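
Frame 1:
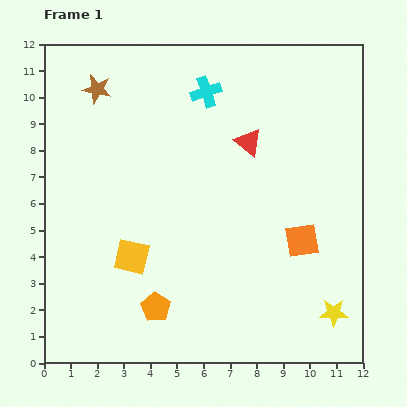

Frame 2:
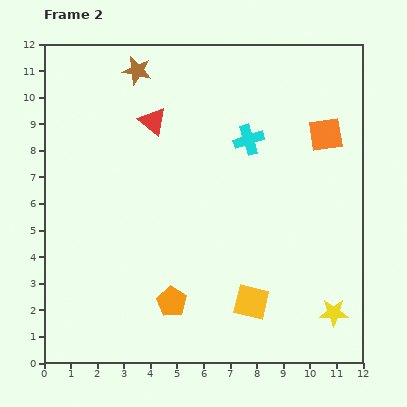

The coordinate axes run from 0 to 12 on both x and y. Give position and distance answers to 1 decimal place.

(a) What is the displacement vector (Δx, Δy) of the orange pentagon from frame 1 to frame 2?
(0.6, 0.2)

The orange pentagon was at (4.2, 2.1) in frame 1 and (4.8, 2.3) in frame 2.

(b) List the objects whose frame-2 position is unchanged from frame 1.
the yellow star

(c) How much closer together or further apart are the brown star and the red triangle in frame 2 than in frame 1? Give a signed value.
-4.0

Distance in frame 1: 6.0. Distance in frame 2: 2.0.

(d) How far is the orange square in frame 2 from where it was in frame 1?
4.1

The orange square moved from (9.7, 4.6) to (10.6, 8.6), a distance of √(0.9² + 4.0²) ≈ 4.1.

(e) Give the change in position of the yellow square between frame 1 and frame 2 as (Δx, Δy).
(4.5, -1.7)

The yellow square was at (3.3, 4.0) in frame 1 and (7.8, 2.3) in frame 2.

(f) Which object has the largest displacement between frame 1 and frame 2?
the yellow square

(moved 4.8; next 4.1)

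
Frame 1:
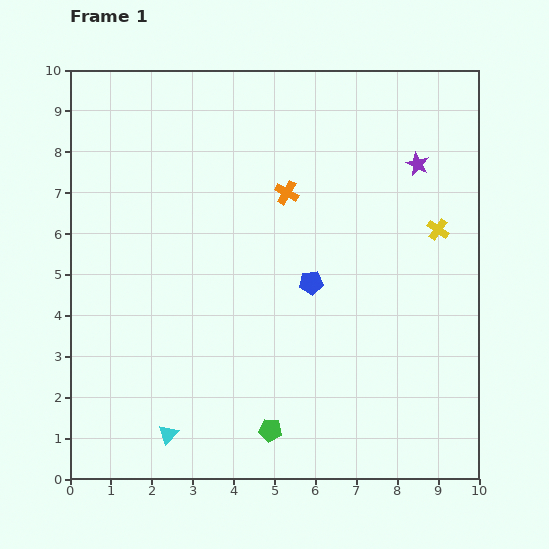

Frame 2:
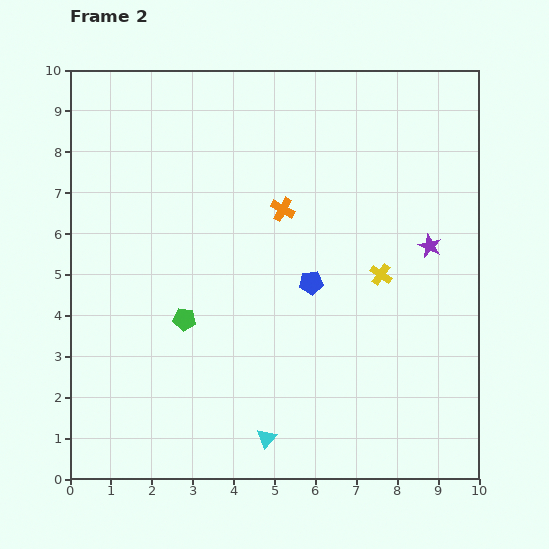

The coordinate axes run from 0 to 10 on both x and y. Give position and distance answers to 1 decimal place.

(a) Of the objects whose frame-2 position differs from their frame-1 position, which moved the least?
the orange cross

(moved 0.4)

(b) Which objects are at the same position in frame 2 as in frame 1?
the blue pentagon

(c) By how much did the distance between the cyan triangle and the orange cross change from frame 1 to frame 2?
-1.0

Distance in frame 1: 6.6. Distance in frame 2: 5.6.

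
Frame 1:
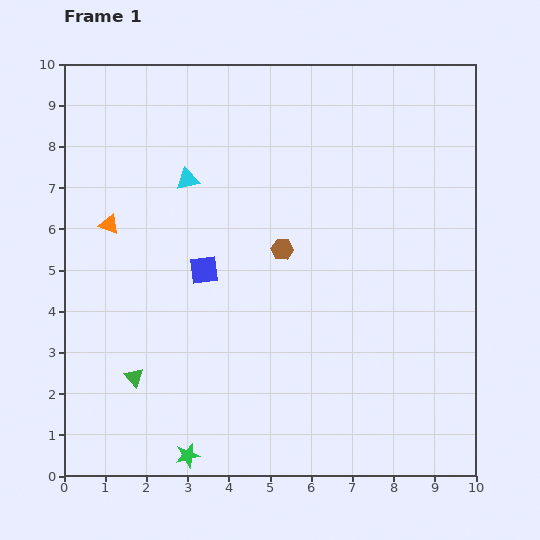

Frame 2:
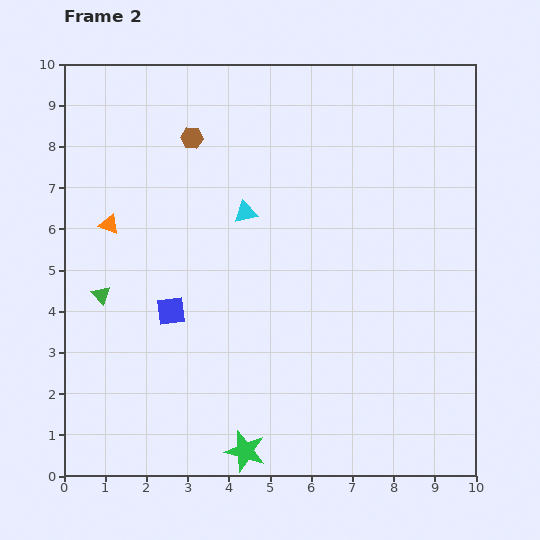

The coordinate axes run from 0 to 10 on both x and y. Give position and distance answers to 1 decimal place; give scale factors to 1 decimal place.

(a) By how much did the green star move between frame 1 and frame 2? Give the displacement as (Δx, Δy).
(1.4, 0.1)

The green star was at (3.0, 0.5) in frame 1 and (4.4, 0.6) in frame 2.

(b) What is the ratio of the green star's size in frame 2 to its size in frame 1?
1.7×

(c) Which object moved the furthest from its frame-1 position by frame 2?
the brown hexagon

(moved 3.5; next 2.2)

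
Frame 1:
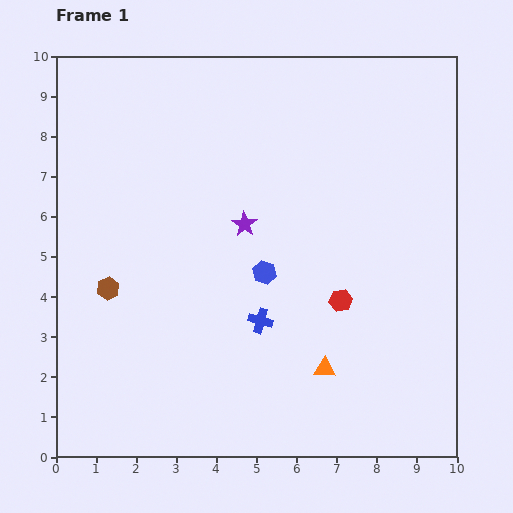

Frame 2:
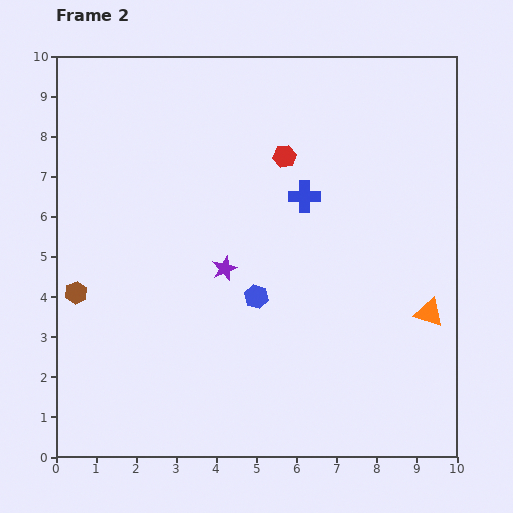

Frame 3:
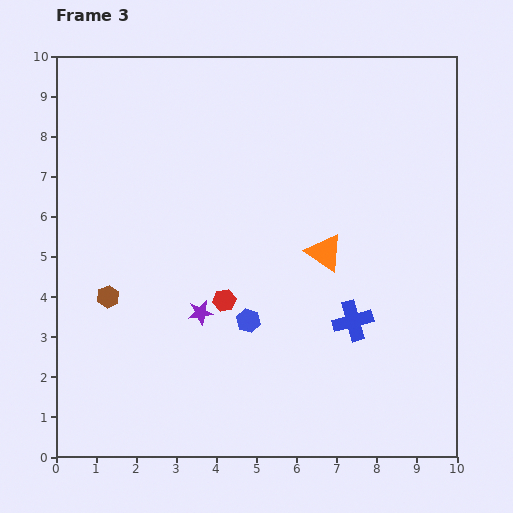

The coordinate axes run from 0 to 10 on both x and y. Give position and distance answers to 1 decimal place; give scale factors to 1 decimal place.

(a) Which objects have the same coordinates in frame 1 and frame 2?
none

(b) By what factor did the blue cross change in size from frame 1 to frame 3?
1.6×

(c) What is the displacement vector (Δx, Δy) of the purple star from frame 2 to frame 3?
(-0.6, -1.1)

The purple star was at (4.2, 4.7) in frame 2 and (3.6, 3.6) in frame 3.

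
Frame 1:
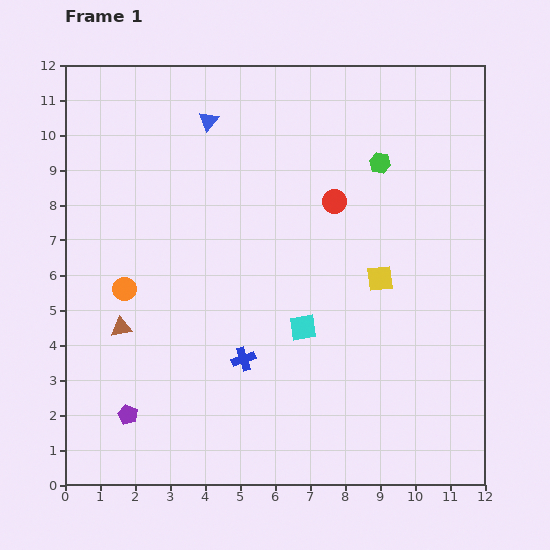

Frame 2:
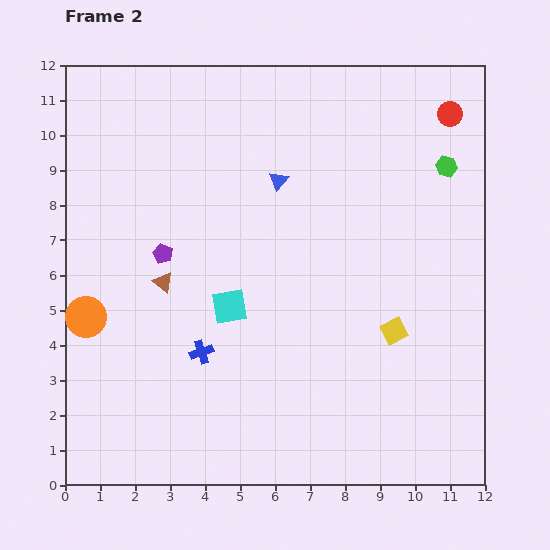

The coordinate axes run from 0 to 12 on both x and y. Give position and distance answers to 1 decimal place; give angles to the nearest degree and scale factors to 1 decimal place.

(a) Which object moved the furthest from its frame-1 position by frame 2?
the purple pentagon

(moved 4.7; next 4.1)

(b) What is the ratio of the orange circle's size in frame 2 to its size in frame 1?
1.7×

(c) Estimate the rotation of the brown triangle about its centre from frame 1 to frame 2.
47° clockwise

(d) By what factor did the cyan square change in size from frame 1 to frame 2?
1.4×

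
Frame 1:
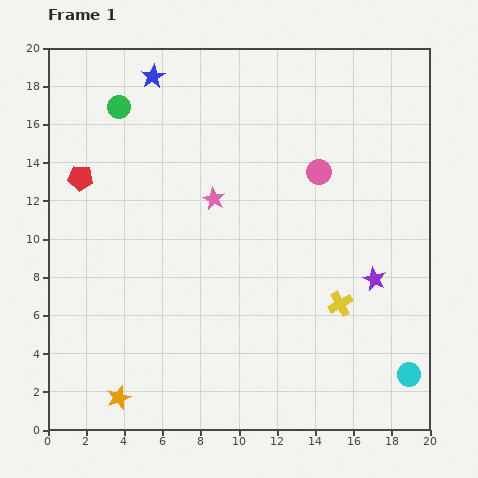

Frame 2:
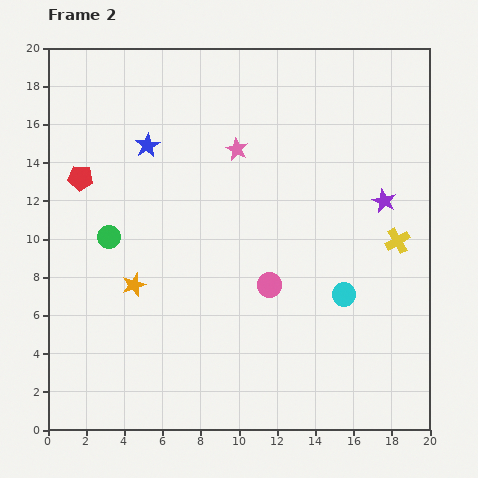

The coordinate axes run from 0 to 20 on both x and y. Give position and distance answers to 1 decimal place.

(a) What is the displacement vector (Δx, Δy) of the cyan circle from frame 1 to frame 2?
(-3.4, 4.2)

The cyan circle was at (18.9, 2.9) in frame 1 and (15.5, 7.1) in frame 2.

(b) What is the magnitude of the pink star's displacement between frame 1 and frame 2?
2.9

The pink star moved from (8.7, 12.1) to (9.9, 14.7), a distance of √(1.2² + 2.6²) ≈ 2.9.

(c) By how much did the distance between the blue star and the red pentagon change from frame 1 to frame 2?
-2.6

Distance in frame 1: 6.5. Distance in frame 2: 3.9.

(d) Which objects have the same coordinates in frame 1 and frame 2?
the red pentagon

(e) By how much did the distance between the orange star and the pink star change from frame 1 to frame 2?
-2.6

Distance in frame 1: 11.5. Distance in frame 2: 8.9.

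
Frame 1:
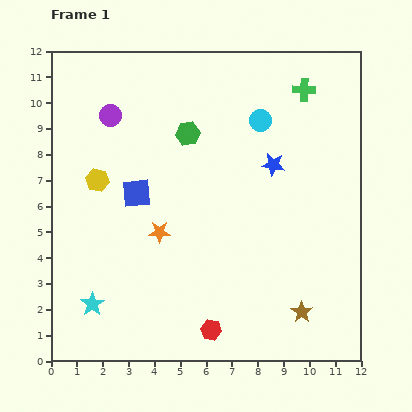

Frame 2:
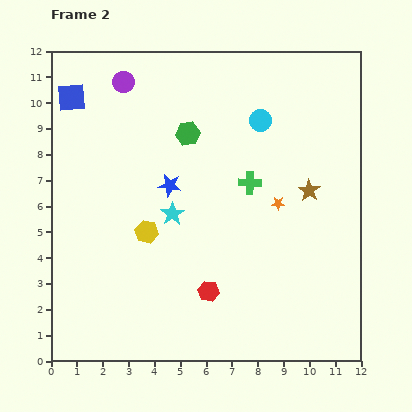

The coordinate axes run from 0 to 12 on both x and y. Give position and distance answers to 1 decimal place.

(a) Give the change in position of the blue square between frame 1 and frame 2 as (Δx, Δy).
(-2.5, 3.7)

The blue square was at (3.3, 6.5) in frame 1 and (0.8, 10.2) in frame 2.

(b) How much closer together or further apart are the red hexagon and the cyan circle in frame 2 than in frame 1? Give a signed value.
-1.4

Distance in frame 1: 8.3. Distance in frame 2: 6.9.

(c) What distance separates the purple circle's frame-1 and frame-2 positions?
1.4

The purple circle moved from (2.3, 9.5) to (2.8, 10.8), a distance of √(0.5² + 1.3²) ≈ 1.4.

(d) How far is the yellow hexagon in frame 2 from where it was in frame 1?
2.8

The yellow hexagon moved from (1.8, 7.0) to (3.7, 5.0), a distance of √(1.9² + 2.0²) ≈ 2.8.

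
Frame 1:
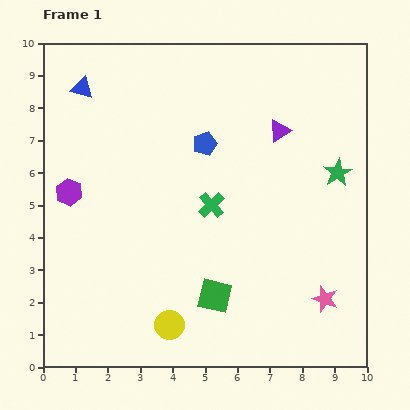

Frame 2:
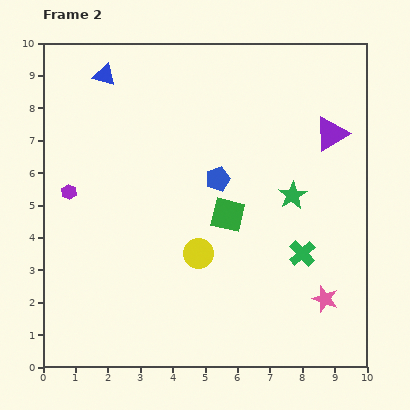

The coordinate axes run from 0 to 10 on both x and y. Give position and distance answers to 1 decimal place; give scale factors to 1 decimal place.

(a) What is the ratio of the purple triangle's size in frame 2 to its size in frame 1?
1.5×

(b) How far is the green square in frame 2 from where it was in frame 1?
2.5

The green square moved from (5.3, 2.2) to (5.7, 4.7), a distance of √(0.4² + 2.5²) ≈ 2.5.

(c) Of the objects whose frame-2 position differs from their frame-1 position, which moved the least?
the blue triangle

(moved 0.8)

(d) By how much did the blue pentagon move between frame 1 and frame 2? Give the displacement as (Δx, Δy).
(0.4, -1.1)

The blue pentagon was at (5.0, 6.9) in frame 1 and (5.4, 5.8) in frame 2.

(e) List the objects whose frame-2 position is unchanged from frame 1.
the purple hexagon, the pink star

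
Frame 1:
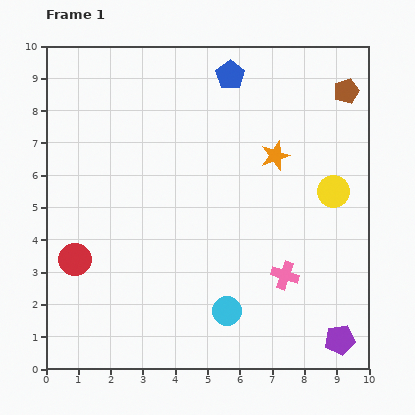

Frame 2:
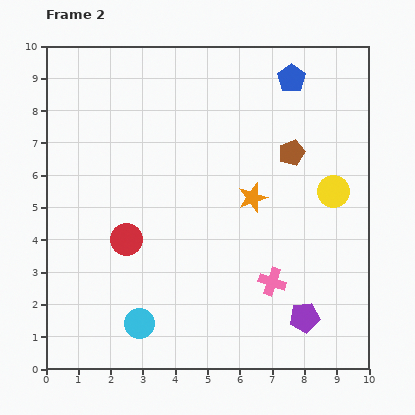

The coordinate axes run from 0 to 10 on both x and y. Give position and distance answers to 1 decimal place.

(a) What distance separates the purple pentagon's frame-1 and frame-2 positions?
1.3

The purple pentagon moved from (9.1, 0.9) to (8.0, 1.6), a distance of √(1.1² + 0.7²) ≈ 1.3.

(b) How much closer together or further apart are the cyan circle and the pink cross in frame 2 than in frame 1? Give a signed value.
+2.2

Distance in frame 1: 2.1. Distance in frame 2: 4.3.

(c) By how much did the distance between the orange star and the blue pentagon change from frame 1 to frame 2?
+1.0

Distance in frame 1: 2.9. Distance in frame 2: 3.9.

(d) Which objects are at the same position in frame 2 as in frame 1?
the yellow circle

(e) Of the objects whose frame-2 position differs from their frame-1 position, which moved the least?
the pink cross

(moved 0.4)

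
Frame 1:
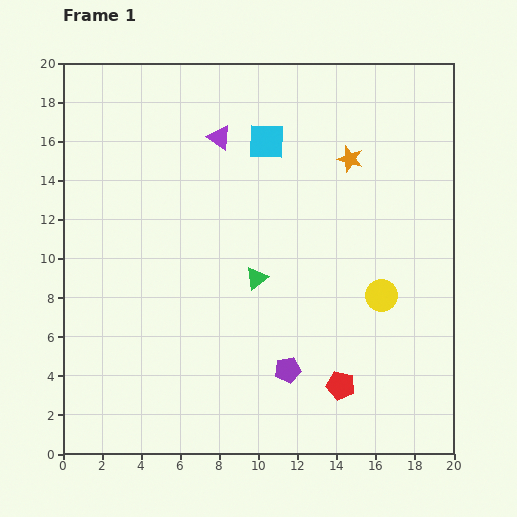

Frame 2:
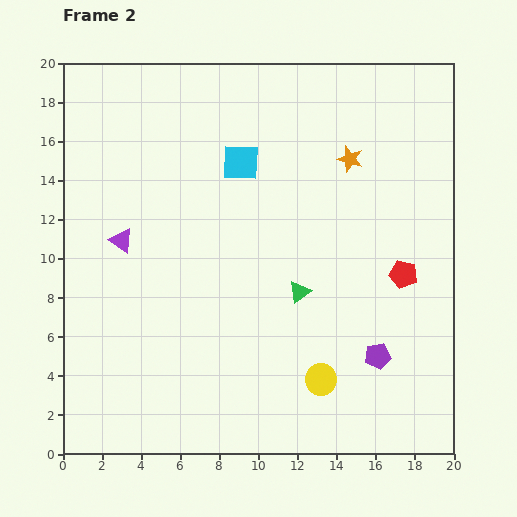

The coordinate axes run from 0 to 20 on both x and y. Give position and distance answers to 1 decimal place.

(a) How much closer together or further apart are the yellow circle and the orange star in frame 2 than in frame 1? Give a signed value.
+4.2

Distance in frame 1: 7.2. Distance in frame 2: 11.4.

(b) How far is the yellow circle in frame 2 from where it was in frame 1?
5.3

The yellow circle moved from (16.3, 8.1) to (13.2, 3.8), a distance of √(3.1² + 4.3²) ≈ 5.3.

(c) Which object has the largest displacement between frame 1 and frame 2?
the purple triangle

(moved 7.3; next 6.5)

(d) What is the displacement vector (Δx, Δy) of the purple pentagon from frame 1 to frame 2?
(4.6, 0.7)

The purple pentagon was at (11.5, 4.3) in frame 1 and (16.1, 5.0) in frame 2.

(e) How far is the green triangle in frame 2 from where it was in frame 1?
2.3

The green triangle moved from (9.9, 9.0) to (12.1, 8.3), a distance of √(2.2² + 0.7²) ≈ 2.3.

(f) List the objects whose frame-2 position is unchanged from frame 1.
the orange star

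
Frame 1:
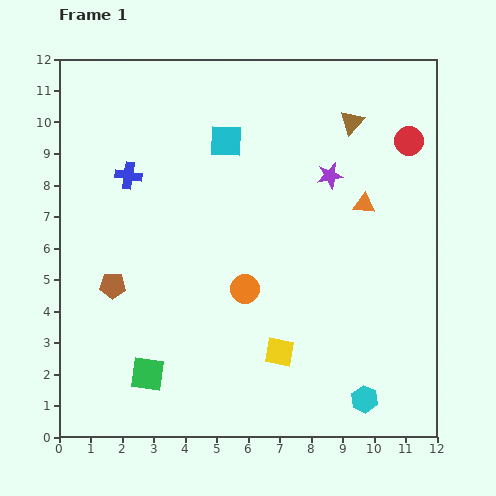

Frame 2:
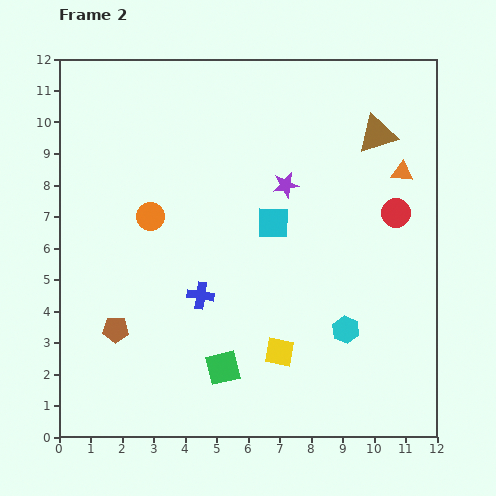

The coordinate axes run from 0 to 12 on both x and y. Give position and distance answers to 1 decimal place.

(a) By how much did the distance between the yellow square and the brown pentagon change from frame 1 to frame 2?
-0.5

Distance in frame 1: 5.7. Distance in frame 2: 5.2.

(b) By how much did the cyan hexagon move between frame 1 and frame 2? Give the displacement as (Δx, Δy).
(-0.6, 2.2)

The cyan hexagon was at (9.7, 1.2) in frame 1 and (9.1, 3.4) in frame 2.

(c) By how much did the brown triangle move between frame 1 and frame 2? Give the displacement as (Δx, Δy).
(0.8, -0.4)

The brown triangle was at (9.3, 10.0) in frame 1 and (10.1, 9.6) in frame 2.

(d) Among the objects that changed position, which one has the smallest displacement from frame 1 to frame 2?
the brown triangle

(moved 0.9)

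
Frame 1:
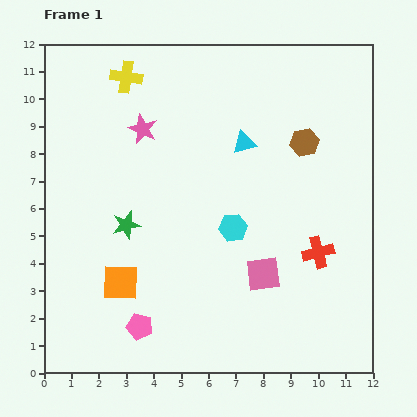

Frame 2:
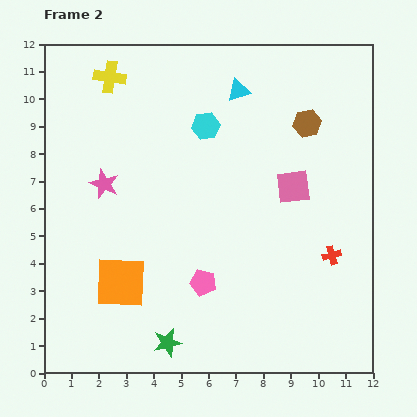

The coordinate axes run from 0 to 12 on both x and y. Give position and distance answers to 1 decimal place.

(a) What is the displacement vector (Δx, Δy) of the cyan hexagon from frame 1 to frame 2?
(-1.0, 3.7)

The cyan hexagon was at (6.9, 5.3) in frame 1 and (5.9, 9.0) in frame 2.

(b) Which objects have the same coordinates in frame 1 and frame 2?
the orange square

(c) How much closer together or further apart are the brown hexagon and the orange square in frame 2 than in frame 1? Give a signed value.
+0.5

Distance in frame 1: 8.4. Distance in frame 2: 8.9.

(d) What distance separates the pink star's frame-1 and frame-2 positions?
2.4

The pink star moved from (3.6, 8.9) to (2.2, 6.9), a distance of √(1.4² + 2.0²) ≈ 2.4.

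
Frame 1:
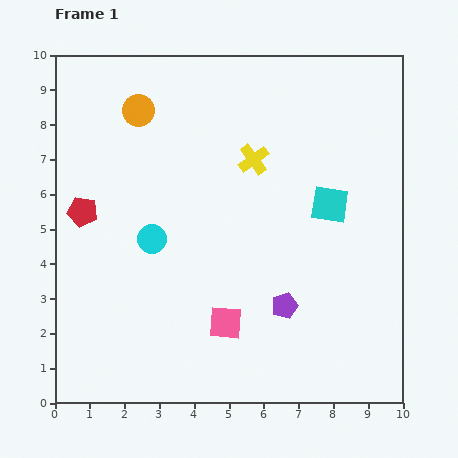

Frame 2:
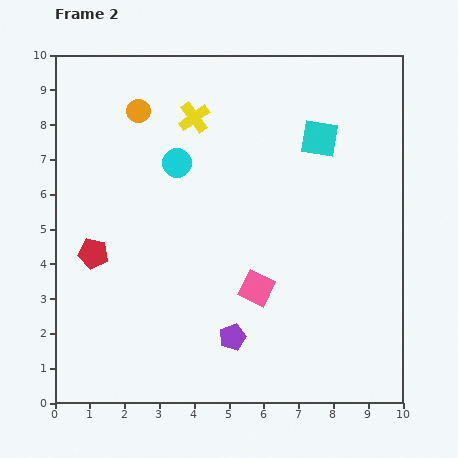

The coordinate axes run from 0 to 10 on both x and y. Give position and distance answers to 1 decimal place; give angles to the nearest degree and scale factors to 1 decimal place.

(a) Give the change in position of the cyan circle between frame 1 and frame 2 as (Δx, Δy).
(0.7, 2.2)

The cyan circle was at (2.8, 4.7) in frame 1 and (3.5, 6.9) in frame 2.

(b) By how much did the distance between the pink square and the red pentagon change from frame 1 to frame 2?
-0.4

Distance in frame 1: 5.2. Distance in frame 2: 4.8.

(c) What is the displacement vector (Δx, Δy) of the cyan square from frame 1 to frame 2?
(-0.3, 1.9)

The cyan square was at (7.9, 5.7) in frame 1 and (7.6, 7.6) in frame 2.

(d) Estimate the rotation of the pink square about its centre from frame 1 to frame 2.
23° clockwise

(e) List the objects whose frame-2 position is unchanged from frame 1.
the orange circle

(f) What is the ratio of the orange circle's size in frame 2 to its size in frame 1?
0.7×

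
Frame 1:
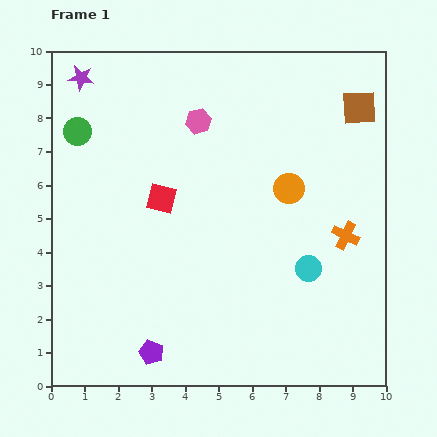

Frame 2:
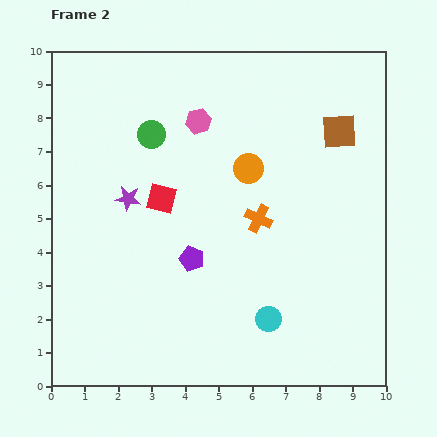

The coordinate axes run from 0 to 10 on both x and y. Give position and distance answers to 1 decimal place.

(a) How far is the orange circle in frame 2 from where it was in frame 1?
1.3

The orange circle moved from (7.1, 5.9) to (5.9, 6.5), a distance of √(1.2² + 0.6²) ≈ 1.3.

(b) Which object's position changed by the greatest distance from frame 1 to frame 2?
the purple star

(moved 3.9; next 3.0)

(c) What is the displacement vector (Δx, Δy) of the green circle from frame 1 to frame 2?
(2.2, -0.1)

The green circle was at (0.8, 7.6) in frame 1 and (3.0, 7.5) in frame 2.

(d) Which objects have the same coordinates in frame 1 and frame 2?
the pink hexagon, the red square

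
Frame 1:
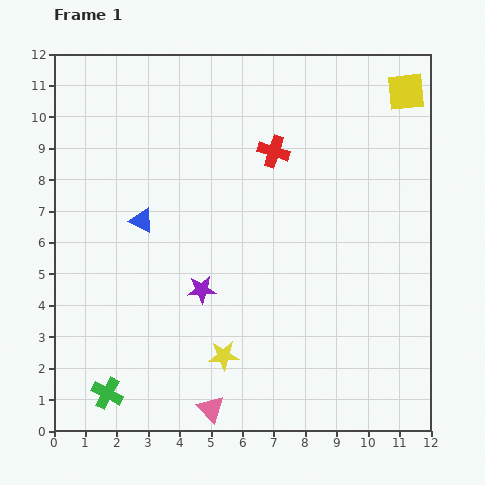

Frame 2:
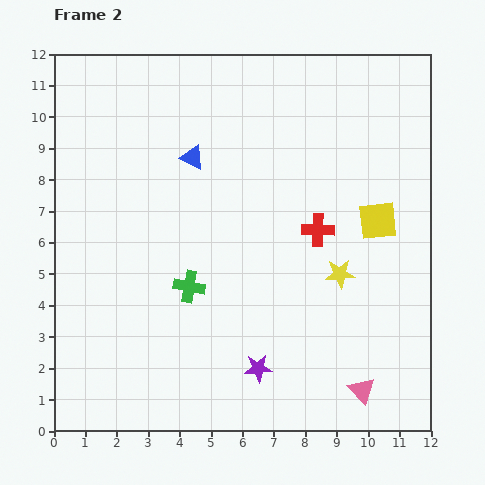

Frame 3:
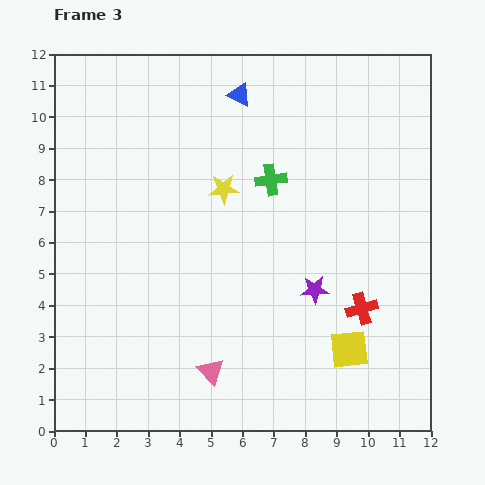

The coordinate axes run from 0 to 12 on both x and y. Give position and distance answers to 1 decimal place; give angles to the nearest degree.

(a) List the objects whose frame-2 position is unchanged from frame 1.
none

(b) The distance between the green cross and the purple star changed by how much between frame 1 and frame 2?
-1.1

Distance in frame 1: 4.5. Distance in frame 2: 3.4.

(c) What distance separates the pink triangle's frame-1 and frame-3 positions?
1.2

The pink triangle moved from (5.0, 0.7) to (5.0, 1.9), a distance of √(0.0² + 1.2²) ≈ 1.2.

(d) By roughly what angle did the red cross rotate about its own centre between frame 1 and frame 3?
34° counter-clockwise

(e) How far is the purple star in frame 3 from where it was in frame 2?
3.1

The purple star moved from (6.5, 2.0) to (8.3, 4.5), a distance of √(1.8² + 2.5²) ≈ 3.1.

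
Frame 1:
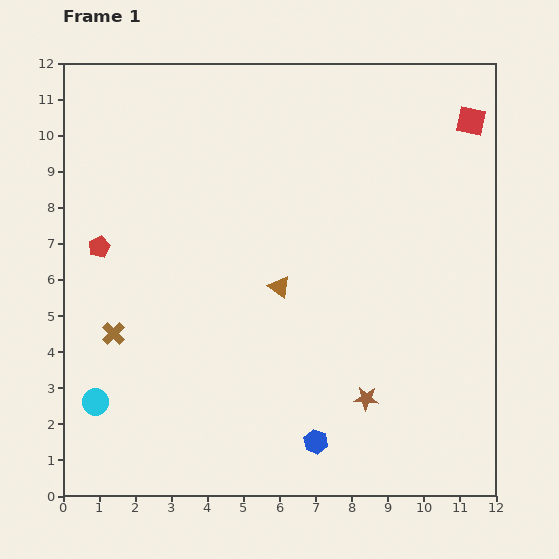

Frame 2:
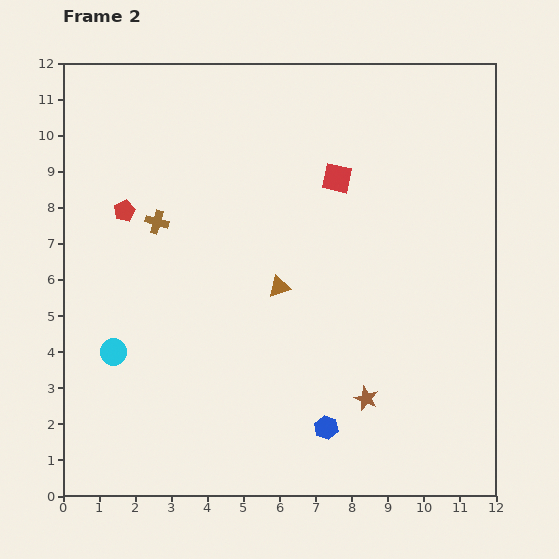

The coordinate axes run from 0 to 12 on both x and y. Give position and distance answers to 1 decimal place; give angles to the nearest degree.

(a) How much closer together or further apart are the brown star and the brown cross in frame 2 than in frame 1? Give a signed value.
+0.4

Distance in frame 1: 7.2. Distance in frame 2: 7.6.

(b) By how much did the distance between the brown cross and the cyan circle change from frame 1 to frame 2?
+1.8

Distance in frame 1: 2.0. Distance in frame 2: 3.8.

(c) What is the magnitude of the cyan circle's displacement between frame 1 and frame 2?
1.5

The cyan circle moved from (0.9, 2.6) to (1.4, 4.0), a distance of √(0.5² + 1.4²) ≈ 1.5.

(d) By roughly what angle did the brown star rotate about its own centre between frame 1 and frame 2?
19° clockwise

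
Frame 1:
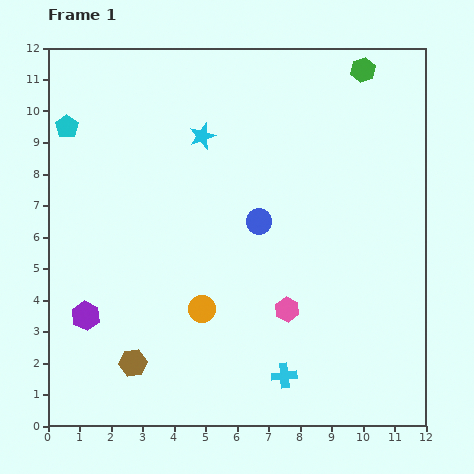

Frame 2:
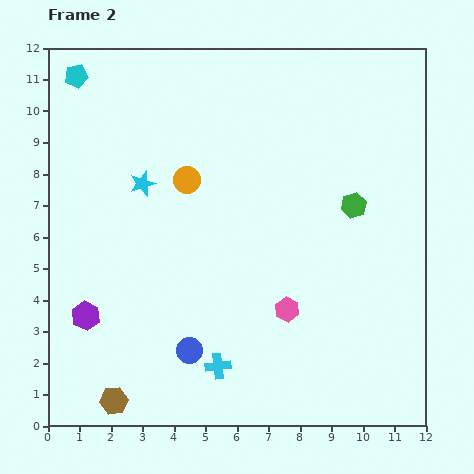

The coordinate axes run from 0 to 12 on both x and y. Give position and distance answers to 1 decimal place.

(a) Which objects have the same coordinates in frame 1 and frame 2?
the pink hexagon, the purple hexagon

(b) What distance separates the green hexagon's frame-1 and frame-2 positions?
4.3

The green hexagon moved from (10.0, 11.3) to (9.7, 7.0), a distance of √(0.3² + 4.3²) ≈ 4.3.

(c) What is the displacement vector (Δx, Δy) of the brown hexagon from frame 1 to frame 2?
(-0.6, -1.2)

The brown hexagon was at (2.7, 2.0) in frame 1 and (2.1, 0.8) in frame 2.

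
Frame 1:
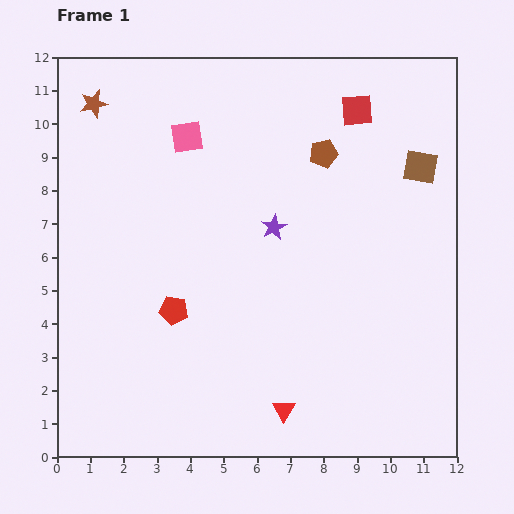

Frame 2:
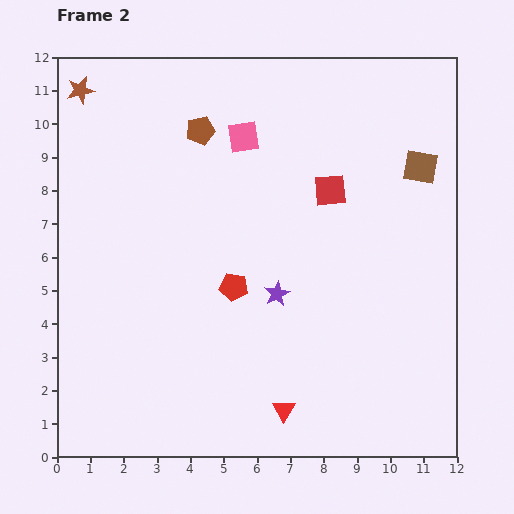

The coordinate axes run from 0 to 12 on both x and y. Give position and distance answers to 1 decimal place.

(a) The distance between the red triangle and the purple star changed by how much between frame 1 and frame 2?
-2.0

Distance in frame 1: 5.5. Distance in frame 2: 3.5.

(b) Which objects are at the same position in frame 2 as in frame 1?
the red triangle, the brown square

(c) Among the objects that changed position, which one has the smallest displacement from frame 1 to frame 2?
the brown star

(moved 0.6)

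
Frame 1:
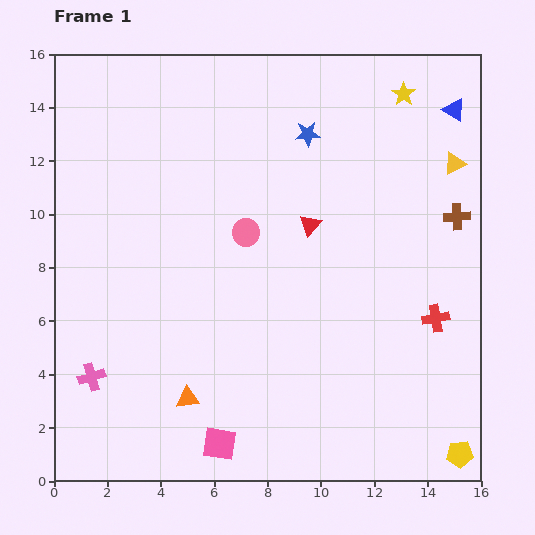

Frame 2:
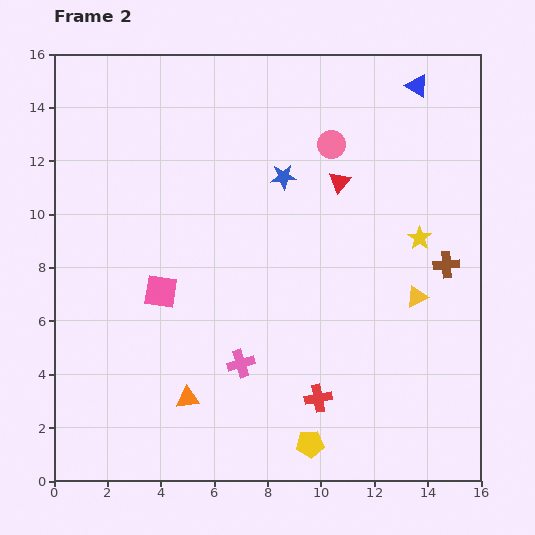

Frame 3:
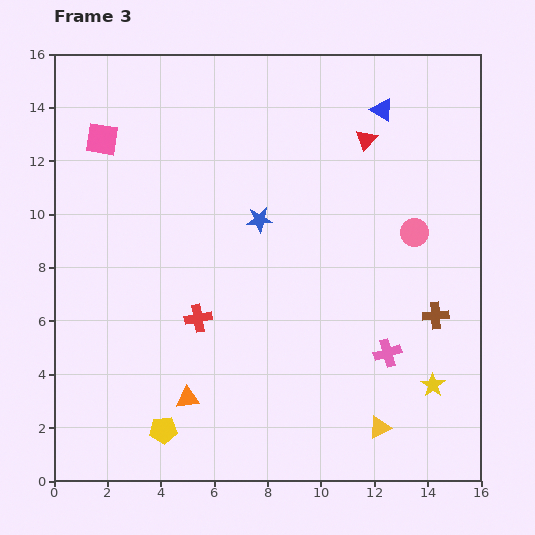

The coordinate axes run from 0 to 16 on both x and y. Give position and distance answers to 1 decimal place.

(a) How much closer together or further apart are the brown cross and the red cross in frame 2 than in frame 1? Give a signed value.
+3.0

Distance in frame 1: 3.9. Distance in frame 2: 6.9.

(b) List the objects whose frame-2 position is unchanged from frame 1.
the orange triangle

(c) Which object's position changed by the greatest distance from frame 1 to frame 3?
the pink square

(moved 12.2; next 11.1)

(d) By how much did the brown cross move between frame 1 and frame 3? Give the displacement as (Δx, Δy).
(-0.8, -3.7)

The brown cross was at (15.1, 9.9) in frame 1 and (14.3, 6.2) in frame 3.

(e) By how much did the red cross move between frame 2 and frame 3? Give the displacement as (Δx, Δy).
(-4.5, 3.0)

The red cross was at (9.9, 3.1) in frame 2 and (5.4, 6.1) in frame 3.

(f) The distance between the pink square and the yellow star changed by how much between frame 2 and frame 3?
+5.5

Distance in frame 2: 9.9. Distance in frame 3: 15.4.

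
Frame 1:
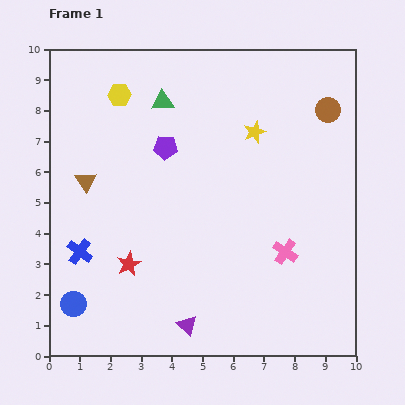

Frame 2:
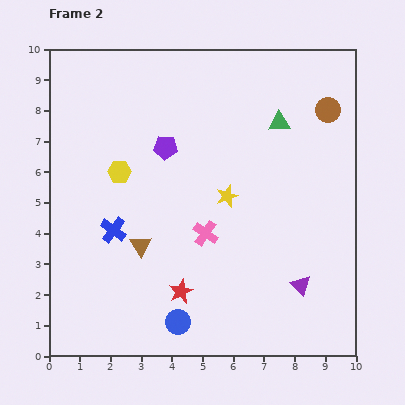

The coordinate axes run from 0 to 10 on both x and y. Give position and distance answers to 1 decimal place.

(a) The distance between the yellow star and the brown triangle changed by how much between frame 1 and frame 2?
-2.5

Distance in frame 1: 5.7. Distance in frame 2: 3.2.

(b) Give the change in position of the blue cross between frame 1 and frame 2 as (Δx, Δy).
(1.1, 0.7)

The blue cross was at (1.0, 3.4) in frame 1 and (2.1, 4.1) in frame 2.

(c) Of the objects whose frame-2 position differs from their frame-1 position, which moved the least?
the blue cross

(moved 1.3)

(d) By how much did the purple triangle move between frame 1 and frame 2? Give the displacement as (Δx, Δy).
(3.7, 1.3)

The purple triangle was at (4.5, 1.0) in frame 1 and (8.2, 2.3) in frame 2.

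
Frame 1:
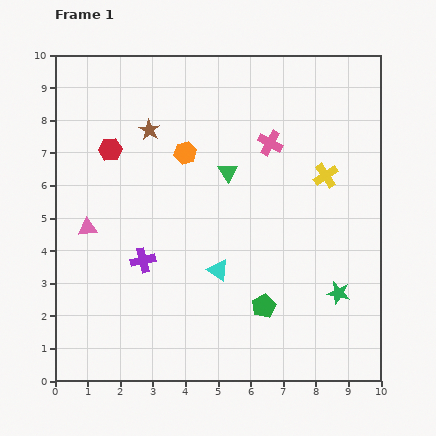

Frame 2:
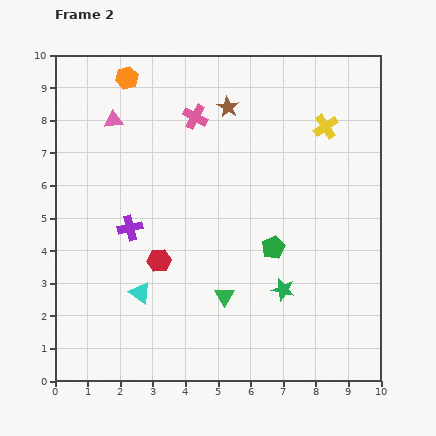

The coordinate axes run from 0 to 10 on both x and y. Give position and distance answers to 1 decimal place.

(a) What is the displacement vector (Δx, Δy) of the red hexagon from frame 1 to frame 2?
(1.5, -3.4)

The red hexagon was at (1.7, 7.1) in frame 1 and (3.2, 3.7) in frame 2.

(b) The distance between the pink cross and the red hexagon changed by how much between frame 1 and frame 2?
-0.4

Distance in frame 1: 4.9. Distance in frame 2: 4.5.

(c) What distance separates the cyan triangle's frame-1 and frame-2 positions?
2.5

The cyan triangle moved from (5.0, 3.4) to (2.6, 2.7), a distance of √(2.4² + 0.7²) ≈ 2.5.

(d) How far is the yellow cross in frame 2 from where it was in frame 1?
1.5

The yellow cross moved from (8.3, 6.3) to (8.3, 7.8), a distance of √(0.0² + 1.5²) ≈ 1.5.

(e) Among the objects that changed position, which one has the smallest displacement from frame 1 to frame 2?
the purple cross

(moved 1.1)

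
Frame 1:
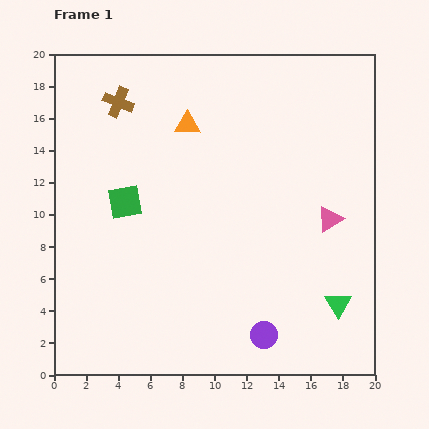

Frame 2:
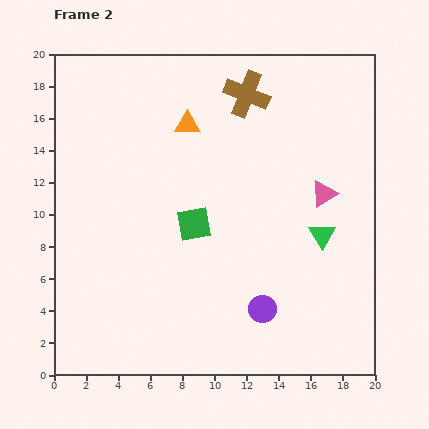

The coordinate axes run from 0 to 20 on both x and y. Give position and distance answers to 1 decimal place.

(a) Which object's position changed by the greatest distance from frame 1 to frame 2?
the brown cross

(moved 8.0; next 4.5)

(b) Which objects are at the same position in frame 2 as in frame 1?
the orange triangle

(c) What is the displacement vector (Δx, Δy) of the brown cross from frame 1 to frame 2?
(8.0, 0.5)

The brown cross was at (4.0, 17.0) in frame 1 and (12.0, 17.5) in frame 2.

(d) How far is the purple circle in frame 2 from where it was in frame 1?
1.6

The purple circle moved from (13.1, 2.5) to (13.0, 4.1), a distance of √(0.1² + 1.6²) ≈ 1.6.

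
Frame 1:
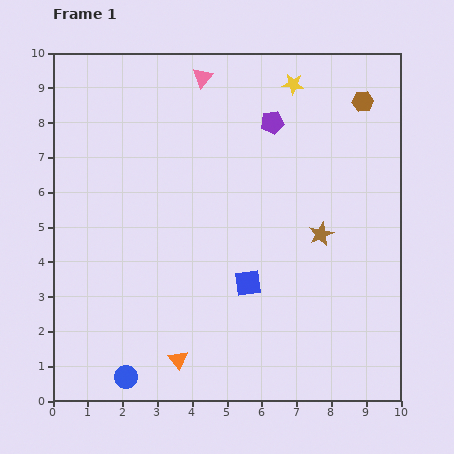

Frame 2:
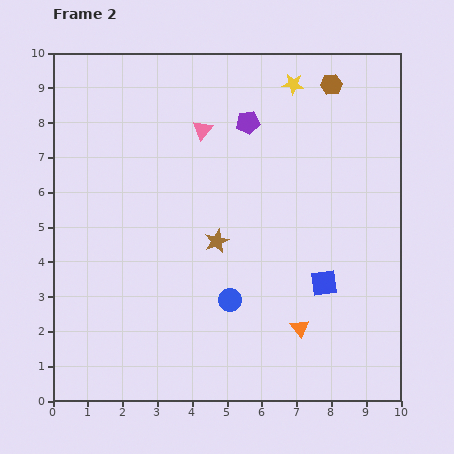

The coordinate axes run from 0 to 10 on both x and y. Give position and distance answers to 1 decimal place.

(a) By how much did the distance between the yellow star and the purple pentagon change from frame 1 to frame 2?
+0.4

Distance in frame 1: 1.3. Distance in frame 2: 1.7.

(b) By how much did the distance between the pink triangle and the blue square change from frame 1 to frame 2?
-0.4

Distance in frame 1: 6.0. Distance in frame 2: 5.6.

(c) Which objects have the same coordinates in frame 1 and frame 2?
the yellow star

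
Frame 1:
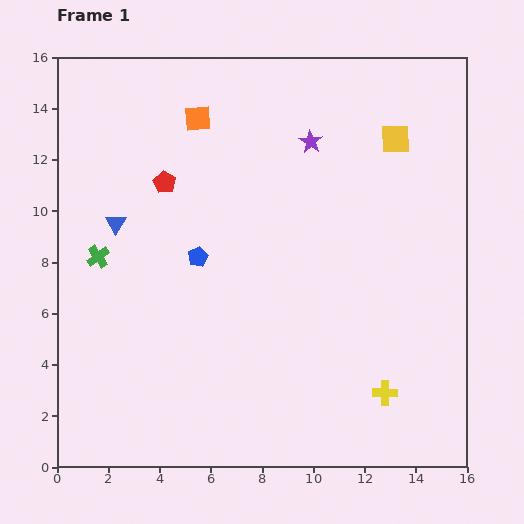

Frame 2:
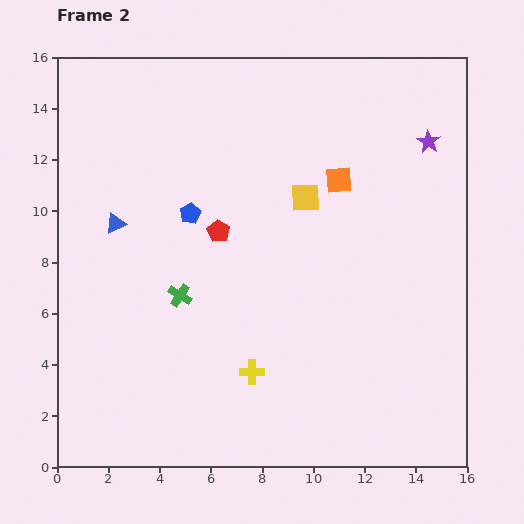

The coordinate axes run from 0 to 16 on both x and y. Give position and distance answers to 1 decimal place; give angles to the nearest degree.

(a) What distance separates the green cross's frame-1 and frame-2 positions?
3.5

The green cross moved from (1.6, 8.2) to (4.8, 6.7), a distance of √(3.2² + 1.5²) ≈ 3.5.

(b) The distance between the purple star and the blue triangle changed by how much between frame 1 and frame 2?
+4.4

Distance in frame 1: 8.2. Distance in frame 2: 12.6.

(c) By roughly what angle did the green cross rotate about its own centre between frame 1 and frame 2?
22° counter-clockwise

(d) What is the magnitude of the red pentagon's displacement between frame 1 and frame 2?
2.8

The red pentagon moved from (4.2, 11.1) to (6.3, 9.2), a distance of √(2.1² + 1.9²) ≈ 2.8.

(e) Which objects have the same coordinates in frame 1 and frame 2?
the blue triangle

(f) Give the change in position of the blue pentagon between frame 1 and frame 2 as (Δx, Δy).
(-0.3, 1.7)

The blue pentagon was at (5.5, 8.2) in frame 1 and (5.2, 9.9) in frame 2.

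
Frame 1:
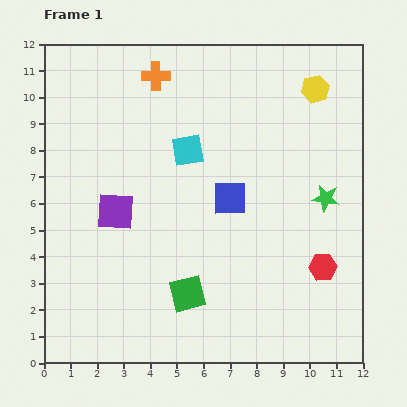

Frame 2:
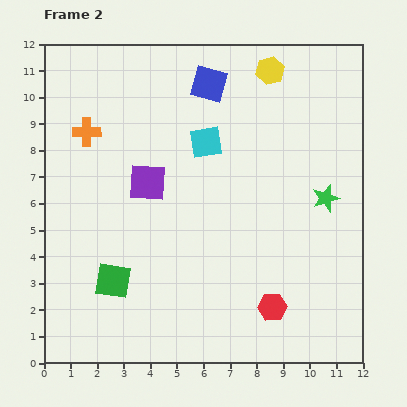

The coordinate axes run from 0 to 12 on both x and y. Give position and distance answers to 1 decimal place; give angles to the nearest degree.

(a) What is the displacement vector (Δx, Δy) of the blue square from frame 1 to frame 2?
(-0.8, 4.3)

The blue square was at (7.0, 6.2) in frame 1 and (6.2, 10.5) in frame 2.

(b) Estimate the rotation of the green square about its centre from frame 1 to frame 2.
23° clockwise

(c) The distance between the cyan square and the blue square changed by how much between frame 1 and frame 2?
-0.2

Distance in frame 1: 2.4. Distance in frame 2: 2.2.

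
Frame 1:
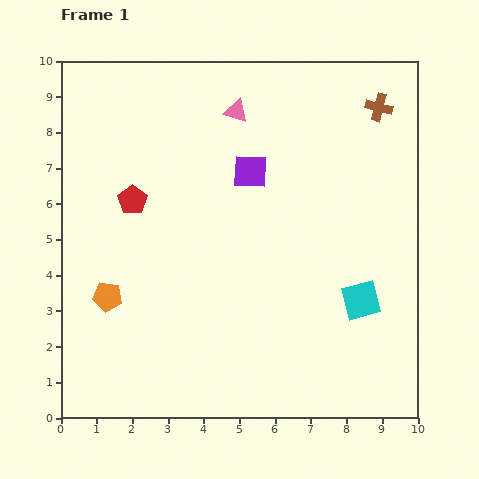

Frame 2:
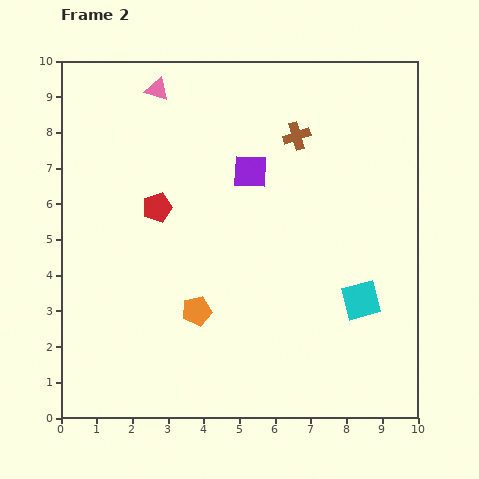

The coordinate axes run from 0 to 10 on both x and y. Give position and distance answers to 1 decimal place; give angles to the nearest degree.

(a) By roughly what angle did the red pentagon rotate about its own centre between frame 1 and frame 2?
18° clockwise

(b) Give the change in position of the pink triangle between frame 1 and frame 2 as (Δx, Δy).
(-2.2, 0.6)

The pink triangle was at (4.9, 8.6) in frame 1 and (2.7, 9.2) in frame 2.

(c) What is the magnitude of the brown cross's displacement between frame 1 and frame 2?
2.4

The brown cross moved from (8.9, 8.7) to (6.6, 7.9), a distance of √(2.3² + 0.8²) ≈ 2.4.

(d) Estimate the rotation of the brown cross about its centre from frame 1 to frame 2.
32° counter-clockwise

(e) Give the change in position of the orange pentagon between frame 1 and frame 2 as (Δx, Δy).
(2.5, -0.4)

The orange pentagon was at (1.3, 3.4) in frame 1 and (3.8, 3.0) in frame 2.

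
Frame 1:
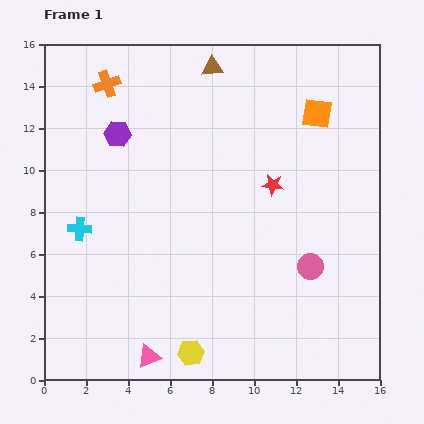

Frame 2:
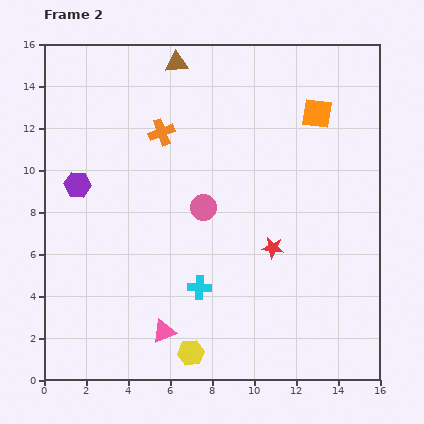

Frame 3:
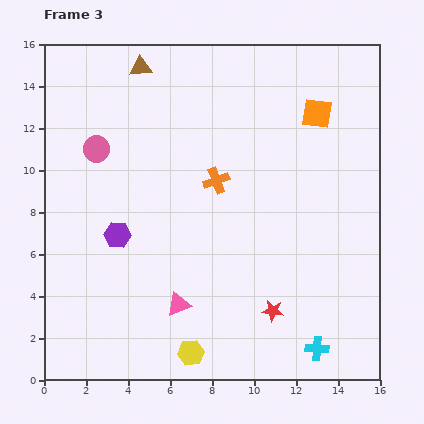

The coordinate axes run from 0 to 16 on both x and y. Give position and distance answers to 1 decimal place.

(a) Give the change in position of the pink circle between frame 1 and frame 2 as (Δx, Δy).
(-5.1, 2.8)

The pink circle was at (12.7, 5.4) in frame 1 and (7.6, 8.2) in frame 2.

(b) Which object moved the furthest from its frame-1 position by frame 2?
the cyan cross

(moved 6.4; next 5.8)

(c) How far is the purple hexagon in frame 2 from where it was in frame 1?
3.1

The purple hexagon moved from (3.5, 11.7) to (1.6, 9.3), a distance of √(1.9² + 2.4²) ≈ 3.1.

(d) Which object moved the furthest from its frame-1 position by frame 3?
the cyan cross

(moved 12.7; next 11.6)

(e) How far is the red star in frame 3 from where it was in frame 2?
3.0

The red star moved from (10.9, 6.3) to (10.9, 3.3), a distance of √(0.0² + 3.0²) ≈ 3.0.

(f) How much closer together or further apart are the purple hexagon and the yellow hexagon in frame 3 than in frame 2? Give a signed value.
-3.1

Distance in frame 2: 9.7. Distance in frame 3: 6.6.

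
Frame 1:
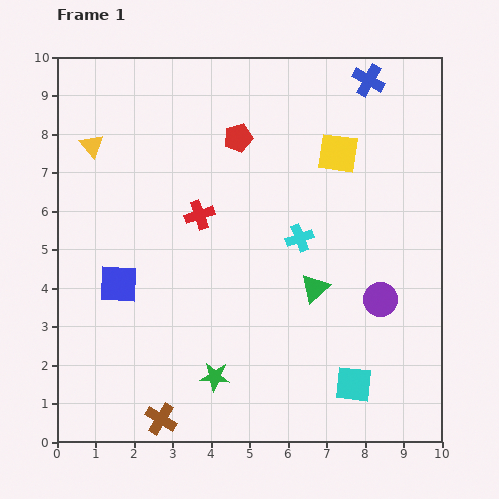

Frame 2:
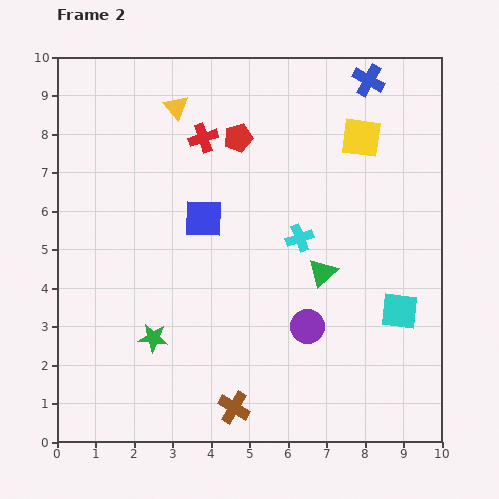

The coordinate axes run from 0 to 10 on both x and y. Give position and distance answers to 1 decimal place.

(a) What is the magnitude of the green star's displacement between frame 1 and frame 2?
1.9

The green star moved from (4.1, 1.7) to (2.5, 2.7), a distance of √(1.6² + 1.0²) ≈ 1.9.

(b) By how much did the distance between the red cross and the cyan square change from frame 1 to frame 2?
+0.9

Distance in frame 1: 5.9. Distance in frame 2: 6.8.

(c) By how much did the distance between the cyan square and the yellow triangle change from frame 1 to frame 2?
-1.3

Distance in frame 1: 9.2. Distance in frame 2: 7.9.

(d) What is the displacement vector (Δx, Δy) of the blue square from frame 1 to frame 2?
(2.2, 1.7)

The blue square was at (1.6, 4.1) in frame 1 and (3.8, 5.8) in frame 2.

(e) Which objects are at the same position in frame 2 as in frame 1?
the red pentagon, the blue cross, the cyan cross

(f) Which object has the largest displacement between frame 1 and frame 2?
the blue square

(moved 2.8; next 2.4)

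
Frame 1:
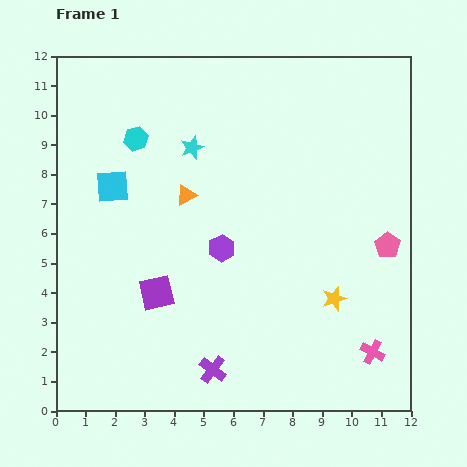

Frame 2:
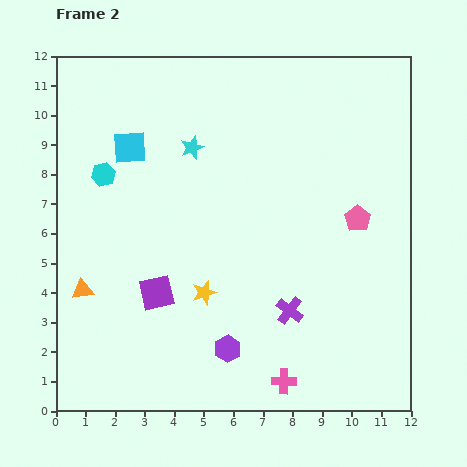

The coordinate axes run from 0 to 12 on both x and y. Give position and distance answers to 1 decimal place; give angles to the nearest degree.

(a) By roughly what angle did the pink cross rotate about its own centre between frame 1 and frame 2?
27° counter-clockwise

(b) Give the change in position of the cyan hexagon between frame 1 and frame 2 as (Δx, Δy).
(-1.1, -1.2)

The cyan hexagon was at (2.7, 9.2) in frame 1 and (1.6, 8.0) in frame 2.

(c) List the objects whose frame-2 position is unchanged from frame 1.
the purple square, the cyan star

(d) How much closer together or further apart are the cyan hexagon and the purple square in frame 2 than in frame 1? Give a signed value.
-0.8

Distance in frame 1: 5.2. Distance in frame 2: 4.4.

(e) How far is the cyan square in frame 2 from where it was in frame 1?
1.4

The cyan square moved from (1.9, 7.6) to (2.5, 8.9), a distance of √(0.6² + 1.3²) ≈ 1.4.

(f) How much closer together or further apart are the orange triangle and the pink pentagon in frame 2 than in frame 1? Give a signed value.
+2.6

Distance in frame 1: 7.0. Distance in frame 2: 9.6.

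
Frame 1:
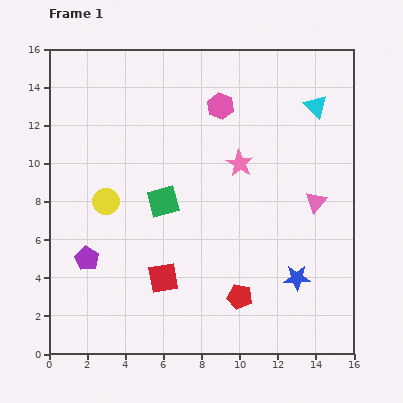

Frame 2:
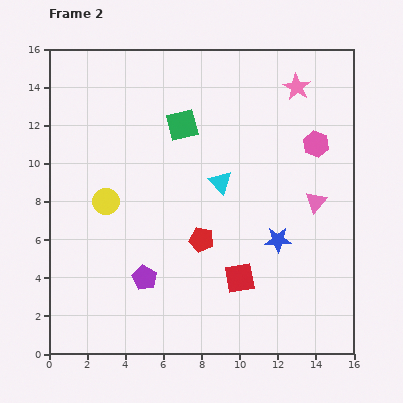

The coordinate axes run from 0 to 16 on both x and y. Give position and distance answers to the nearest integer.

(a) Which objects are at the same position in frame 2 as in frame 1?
the pink triangle, the yellow circle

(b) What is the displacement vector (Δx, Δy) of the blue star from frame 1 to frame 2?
(-1, 2)

The blue star was at (13, 4) in frame 1 and (12, 6) in frame 2.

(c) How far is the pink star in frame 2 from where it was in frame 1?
5

The pink star moved from (10, 10) to (13, 14), a distance of √(3² + 4²) ≈ 5.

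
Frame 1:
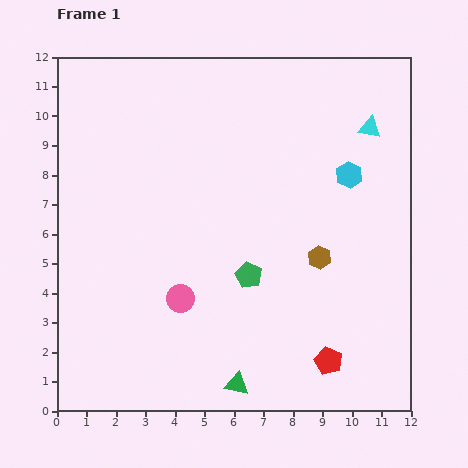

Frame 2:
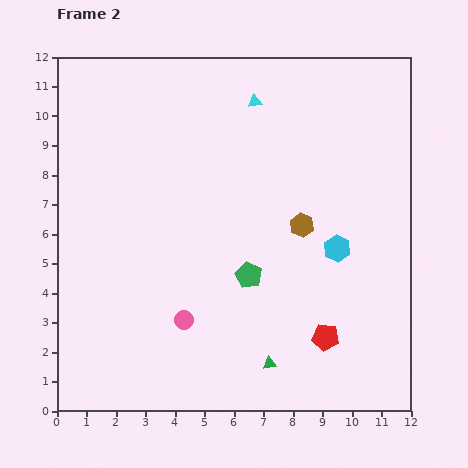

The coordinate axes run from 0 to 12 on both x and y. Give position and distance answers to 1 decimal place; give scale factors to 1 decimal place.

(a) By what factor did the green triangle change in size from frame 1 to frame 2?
0.6×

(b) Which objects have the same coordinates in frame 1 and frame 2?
the green pentagon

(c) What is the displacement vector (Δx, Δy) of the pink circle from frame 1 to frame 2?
(0.1, -0.7)

The pink circle was at (4.2, 3.8) in frame 1 and (4.3, 3.1) in frame 2.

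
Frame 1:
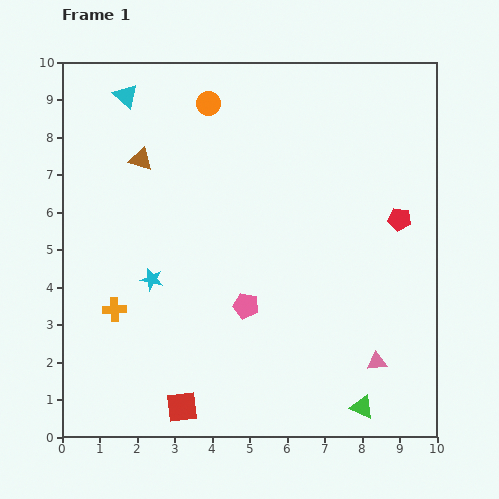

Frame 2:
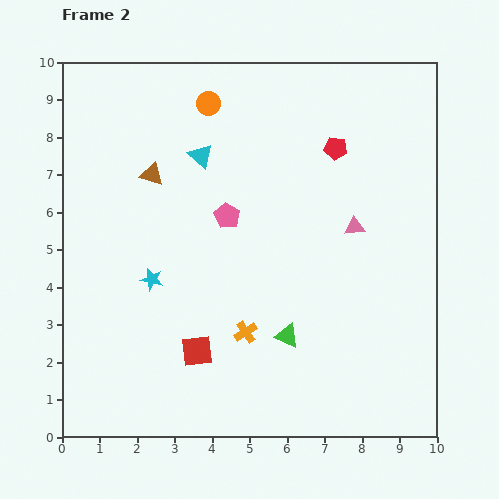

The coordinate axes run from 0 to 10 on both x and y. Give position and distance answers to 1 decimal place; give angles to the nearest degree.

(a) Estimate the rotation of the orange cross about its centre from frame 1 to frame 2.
31° counter-clockwise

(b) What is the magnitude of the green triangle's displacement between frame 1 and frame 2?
2.8

The green triangle moved from (8.0, 0.8) to (6.0, 2.7), a distance of √(2.0² + 1.9²) ≈ 2.8.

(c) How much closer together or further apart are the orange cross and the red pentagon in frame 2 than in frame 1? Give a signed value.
-2.5

Distance in frame 1: 8.0. Distance in frame 2: 5.5.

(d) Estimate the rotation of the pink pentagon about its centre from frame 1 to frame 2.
18° clockwise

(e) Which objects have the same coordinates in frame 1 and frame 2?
the orange circle, the cyan star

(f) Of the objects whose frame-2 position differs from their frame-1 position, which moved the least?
the brown triangle

(moved 0.5)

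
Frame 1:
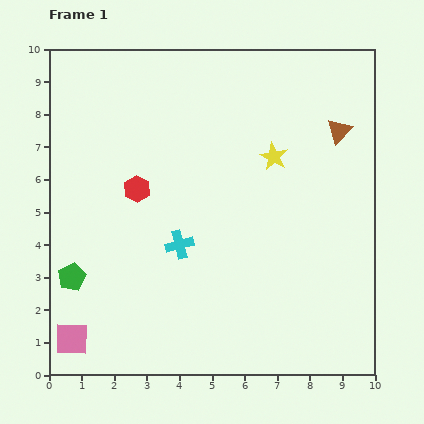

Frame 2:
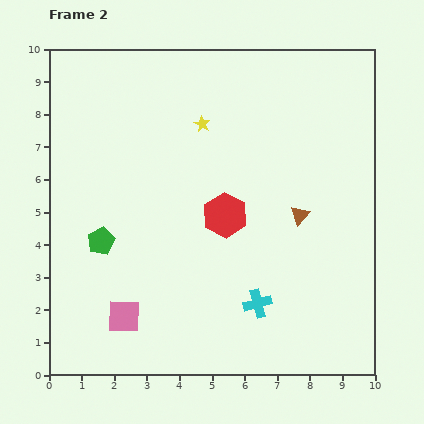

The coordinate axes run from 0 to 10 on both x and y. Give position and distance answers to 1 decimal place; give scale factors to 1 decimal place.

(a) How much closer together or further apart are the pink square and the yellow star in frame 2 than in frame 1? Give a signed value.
-2.0

Distance in frame 1: 8.4. Distance in frame 2: 6.4.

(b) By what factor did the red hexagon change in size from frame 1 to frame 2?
1.7×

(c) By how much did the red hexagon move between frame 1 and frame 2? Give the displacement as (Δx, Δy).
(2.7, -0.8)

The red hexagon was at (2.7, 5.7) in frame 1 and (5.4, 4.9) in frame 2.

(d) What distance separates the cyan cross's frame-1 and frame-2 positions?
3.0

The cyan cross moved from (4.0, 4.0) to (6.4, 2.2), a distance of √(2.4² + 1.8²) ≈ 3.0.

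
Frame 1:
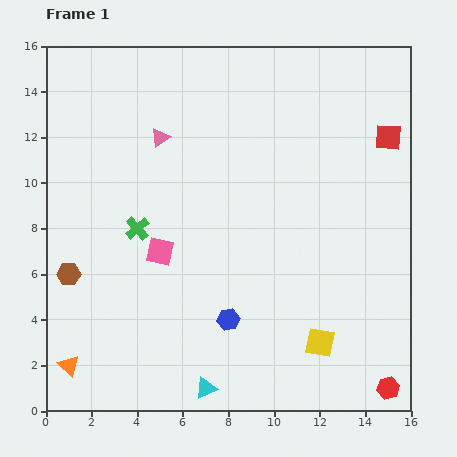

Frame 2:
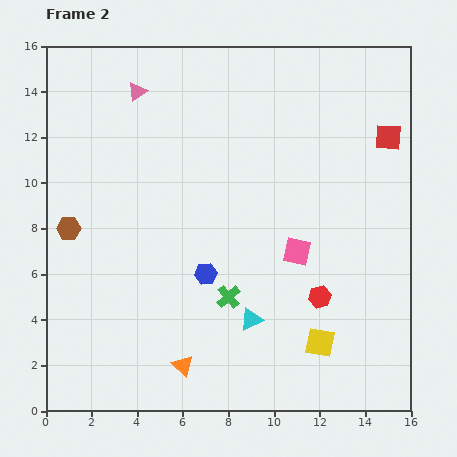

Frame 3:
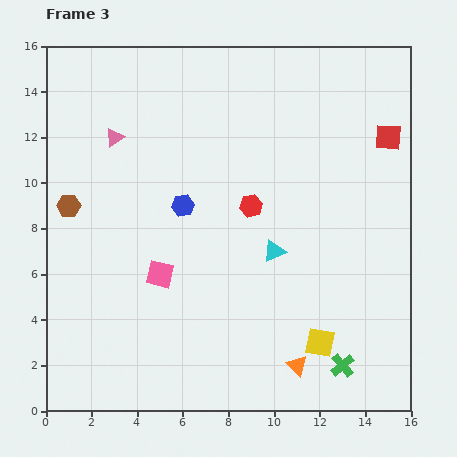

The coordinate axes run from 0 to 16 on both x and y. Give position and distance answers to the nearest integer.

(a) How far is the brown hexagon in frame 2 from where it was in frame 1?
2

The brown hexagon moved from (1, 6) to (1, 8), a distance of √(0² + 2²) ≈ 2.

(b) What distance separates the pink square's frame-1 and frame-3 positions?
1

The pink square moved from (5, 7) to (5, 6), a distance of √(0² + 1²) ≈ 1.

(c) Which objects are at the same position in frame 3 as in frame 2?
the yellow square, the red square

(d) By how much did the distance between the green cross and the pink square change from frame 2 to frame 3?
+5

Distance in frame 2: 4. Distance in frame 3: 9.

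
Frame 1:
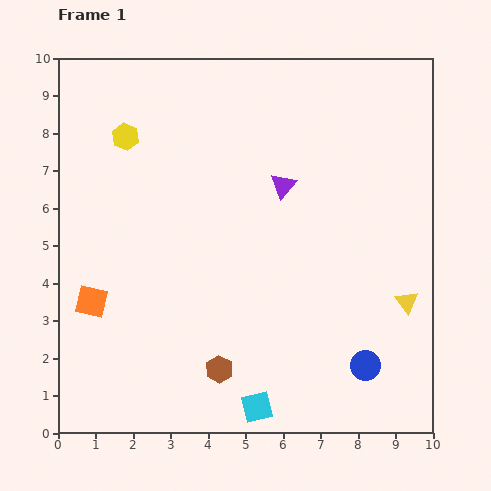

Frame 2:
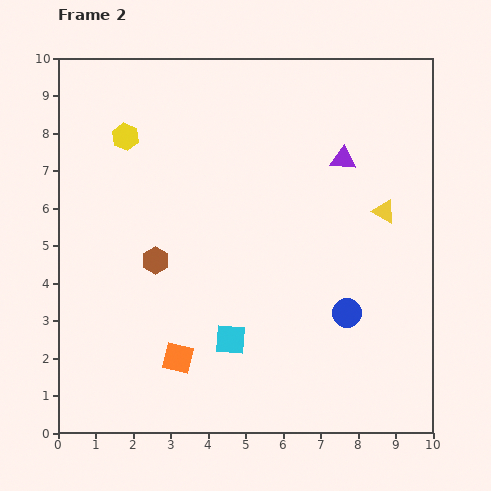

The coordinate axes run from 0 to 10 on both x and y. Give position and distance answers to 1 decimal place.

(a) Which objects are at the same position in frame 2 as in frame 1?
the yellow hexagon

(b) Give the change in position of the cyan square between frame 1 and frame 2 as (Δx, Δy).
(-0.7, 1.8)

The cyan square was at (5.3, 0.7) in frame 1 and (4.6, 2.5) in frame 2.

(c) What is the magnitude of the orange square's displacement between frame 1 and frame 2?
2.7

The orange square moved from (0.9, 3.5) to (3.2, 2.0), a distance of √(2.3² + 1.5²) ≈ 2.7.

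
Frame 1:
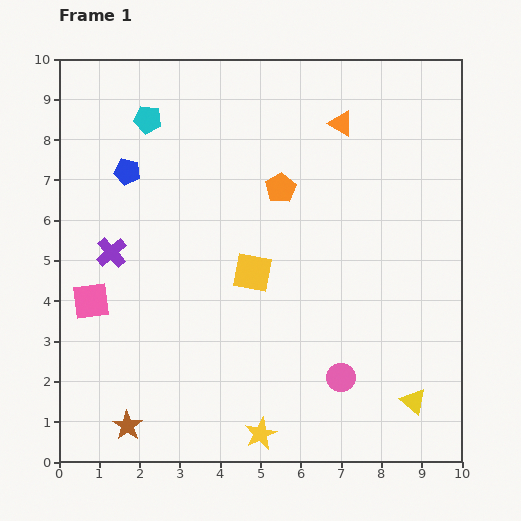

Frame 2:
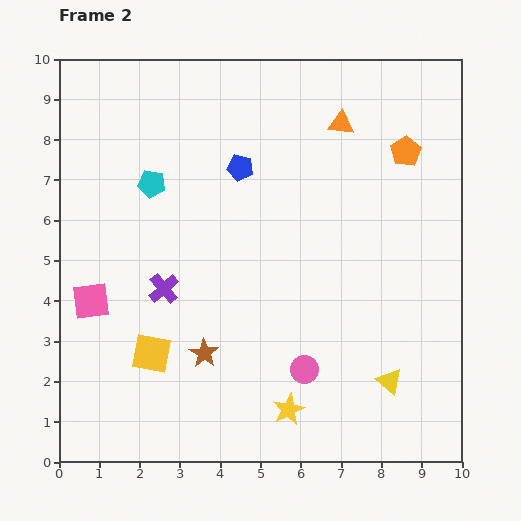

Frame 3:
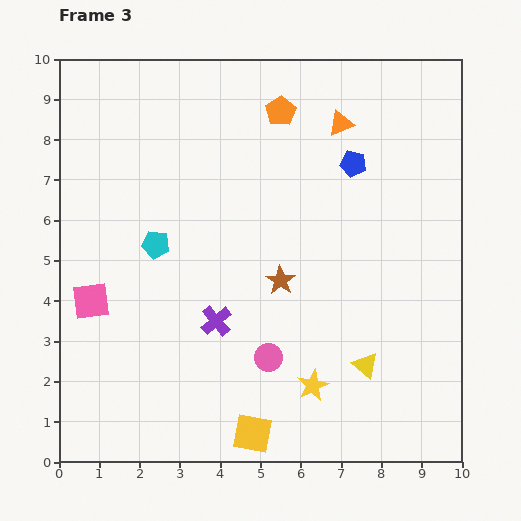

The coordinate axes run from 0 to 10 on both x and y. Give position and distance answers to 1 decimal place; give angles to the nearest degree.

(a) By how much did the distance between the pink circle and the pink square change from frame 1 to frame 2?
-0.9

Distance in frame 1: 6.5. Distance in frame 2: 5.6.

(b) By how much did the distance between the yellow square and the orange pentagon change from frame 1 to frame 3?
+5.8

Distance in frame 1: 2.2. Distance in frame 3: 8.0.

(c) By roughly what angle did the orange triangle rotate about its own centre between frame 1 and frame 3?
51° counter-clockwise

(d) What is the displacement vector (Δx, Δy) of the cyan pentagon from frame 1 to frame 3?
(0.2, -3.1)

The cyan pentagon was at (2.2, 8.5) in frame 1 and (2.4, 5.4) in frame 3.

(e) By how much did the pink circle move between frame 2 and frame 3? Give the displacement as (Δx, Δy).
(-0.9, 0.3)

The pink circle was at (6.1, 2.3) in frame 2 and (5.2, 2.6) in frame 3.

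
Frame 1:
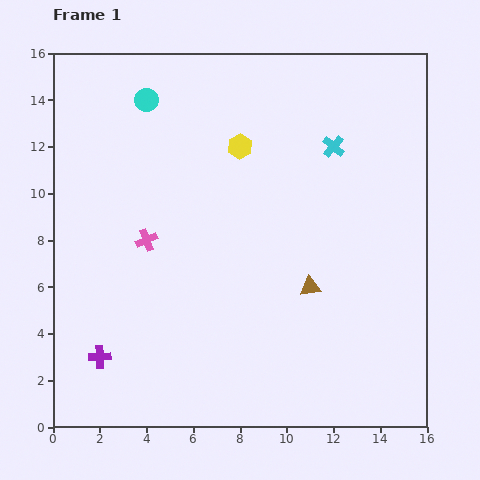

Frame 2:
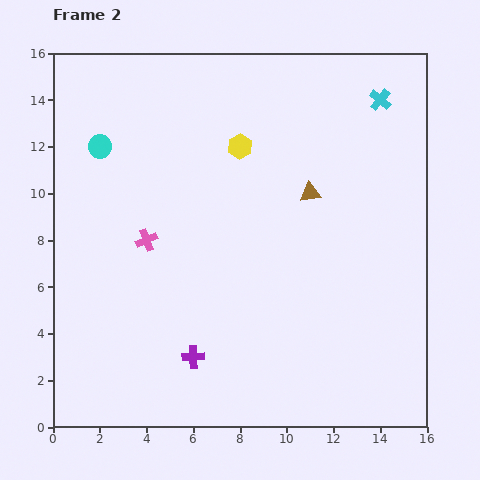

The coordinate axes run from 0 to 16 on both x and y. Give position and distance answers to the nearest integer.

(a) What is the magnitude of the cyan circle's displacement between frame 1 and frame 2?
3

The cyan circle moved from (4, 14) to (2, 12), a distance of √(2² + 2²) ≈ 3.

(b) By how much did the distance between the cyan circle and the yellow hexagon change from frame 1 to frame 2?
+2

Distance in frame 1: 4. Distance in frame 2: 6.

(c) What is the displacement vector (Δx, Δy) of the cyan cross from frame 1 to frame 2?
(2, 2)

The cyan cross was at (12, 12) in frame 1 and (14, 14) in frame 2.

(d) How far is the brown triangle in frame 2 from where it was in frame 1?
4

The brown triangle moved from (11, 6) to (11, 10), a distance of √(0² + 4²) ≈ 4.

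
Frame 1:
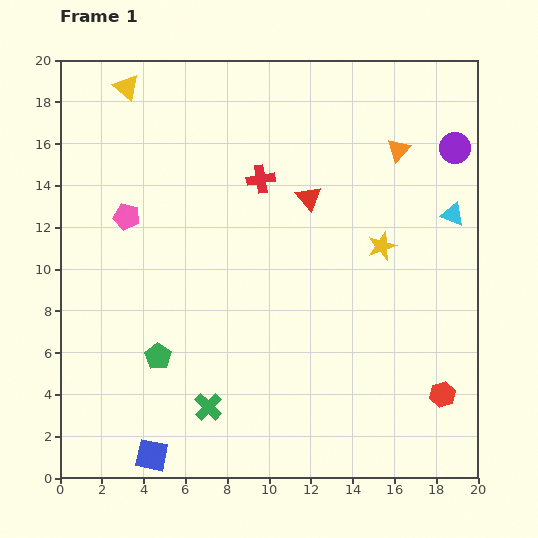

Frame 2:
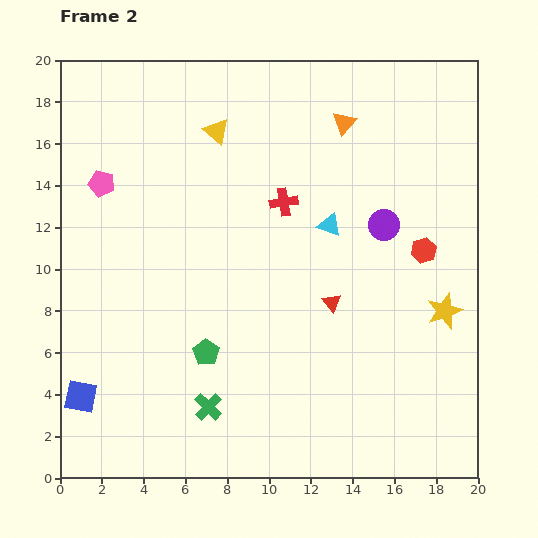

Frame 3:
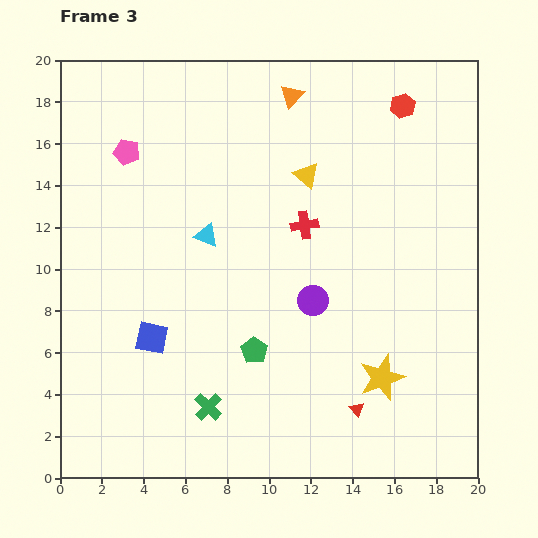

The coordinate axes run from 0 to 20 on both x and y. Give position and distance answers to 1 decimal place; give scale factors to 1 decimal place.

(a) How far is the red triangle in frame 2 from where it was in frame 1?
5.1

The red triangle moved from (11.9, 13.4) to (13.0, 8.4), a distance of √(1.1² + 5.0²) ≈ 5.1.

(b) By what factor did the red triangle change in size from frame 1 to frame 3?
0.6×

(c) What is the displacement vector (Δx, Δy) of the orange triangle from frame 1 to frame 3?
(-5.1, 2.6)

The orange triangle was at (16.2, 15.7) in frame 1 and (11.1, 18.3) in frame 3.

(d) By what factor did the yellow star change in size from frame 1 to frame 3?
1.6×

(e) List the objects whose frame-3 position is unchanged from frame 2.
the green cross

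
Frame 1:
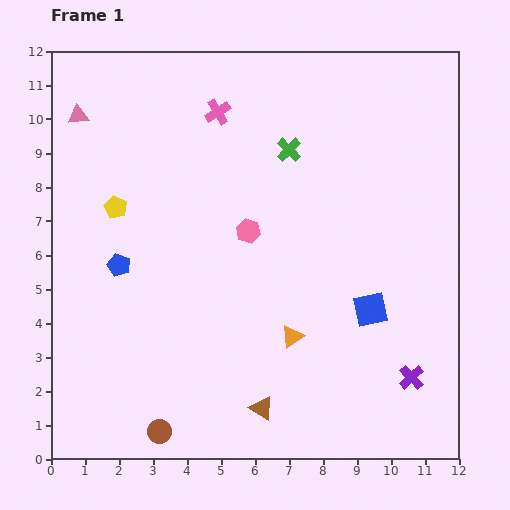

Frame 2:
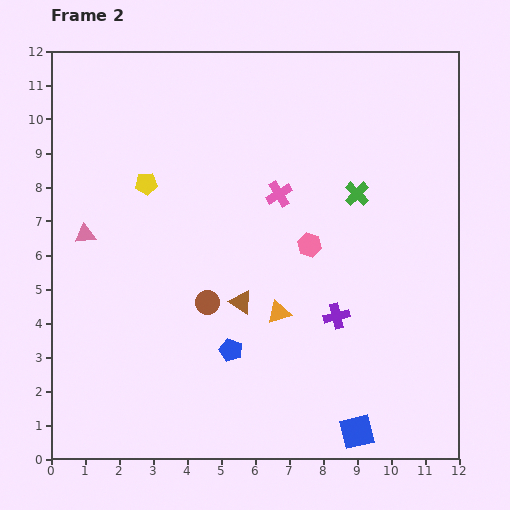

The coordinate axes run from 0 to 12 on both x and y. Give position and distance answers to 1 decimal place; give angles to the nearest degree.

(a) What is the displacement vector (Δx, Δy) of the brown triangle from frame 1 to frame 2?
(-0.6, 3.1)

The brown triangle was at (6.2, 1.5) in frame 1 and (5.6, 4.6) in frame 2.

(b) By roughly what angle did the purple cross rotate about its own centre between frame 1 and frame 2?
29° clockwise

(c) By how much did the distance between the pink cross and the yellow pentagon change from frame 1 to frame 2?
-0.2

Distance in frame 1: 4.1. Distance in frame 2: 3.9.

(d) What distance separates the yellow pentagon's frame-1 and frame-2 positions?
1.1

The yellow pentagon moved from (1.9, 7.4) to (2.8, 8.1), a distance of √(0.9² + 0.7²) ≈ 1.1.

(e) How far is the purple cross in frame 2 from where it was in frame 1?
2.8

The purple cross moved from (10.6, 2.4) to (8.4, 4.2), a distance of √(2.2² + 1.8²) ≈ 2.8.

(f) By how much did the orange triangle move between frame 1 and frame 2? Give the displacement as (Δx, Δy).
(-0.4, 0.7)

The orange triangle was at (7.1, 3.6) in frame 1 and (6.7, 4.3) in frame 2.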